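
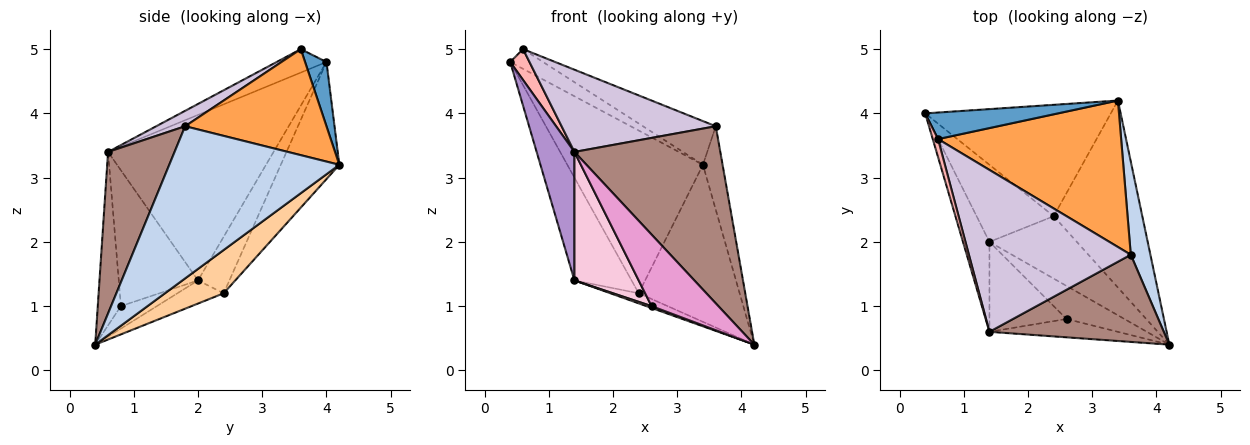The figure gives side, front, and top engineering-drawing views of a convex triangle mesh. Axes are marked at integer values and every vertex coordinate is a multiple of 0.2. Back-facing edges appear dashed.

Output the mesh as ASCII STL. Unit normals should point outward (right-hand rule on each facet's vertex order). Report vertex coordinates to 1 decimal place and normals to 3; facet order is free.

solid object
 facet normal 0.362 0.555 0.749
  outer loop
   vertex 0.6 3.6 5.0
   vertex 3.4 4.2 3.2
   vertex 0.4 4.0 4.8
  endloop
 endfacet
 facet normal 0.985 0.114 0.127
  outer loop
   vertex 3.6 1.8 3.8
   vertex 4.2 0.4 0.4
   vertex 3.4 4.2 3.2
  endloop
 endfacet
 facet normal 0.485 0.250 0.838
  outer loop
   vertex 3.6 1.8 3.8
   vertex 3.4 4.2 3.2
   vertex 0.6 3.6 5.0
  endloop
 endfacet
 facet normal 0.350 0.602 -0.717
  outer loop
   vertex 2.4 2.4 1.2
   vertex 3.4 4.2 3.2
   vertex 4.2 0.4 0.4
  endloop
 endfacet
 facet normal -0.253 0.155 -0.955
  outer loop
   vertex 2.4 2.4 1.2
   vertex 4.2 0.4 0.4
   vertex 1.4 2.0 1.4
  endloop
 endfacet
 facet normal -0.336 0.777 -0.532
  outer loop
   vertex 2.4 2.4 1.2
   vertex 0.4 4.0 4.8
   vertex 3.4 4.2 3.2
  endloop
 endfacet
 facet normal -0.403 0.732 -0.549
  outer loop
   vertex 2.4 2.4 1.2
   vertex 1.4 2.0 1.4
   vertex 0.4 4.0 4.8
  endloop
 endfacet
 facet normal -0.913 -0.353 0.206
  outer loop
   vertex 1.4 0.6 3.4
   vertex 0.6 3.6 5.0
   vertex 0.4 4.0 4.8
  endloop
 endfacet
 facet normal -0.963 -0.220 -0.154
  outer loop
   vertex 1.4 0.6 3.4
   vertex 0.4 4.0 4.8
   vertex 1.4 2.0 1.4
  endloop
 endfacet
 facet normal 0.085 -0.451 0.888
  outer loop
   vertex 1.4 0.6 3.4
   vertex 3.6 1.8 3.8
   vertex 0.6 3.6 5.0
  endloop
 endfacet
 facet normal 0.379 -0.830 0.409
  outer loop
   vertex 1.4 0.6 3.4
   vertex 4.2 0.4 0.4
   vertex 3.6 1.8 3.8
  endloop
 endfacet
 facet normal -0.362 -0.052 -0.931
  outer loop
   vertex 2.6 0.8 1.0
   vertex 1.4 2.0 1.4
   vertex 4.2 0.4 0.4
  endloop
 endfacet
 facet normal -0.318 -0.918 -0.235
  outer loop
   vertex 2.6 0.8 1.0
   vertex 4.2 0.4 0.4
   vertex 1.4 0.6 3.4
  endloop
 endfacet
 facet normal -0.711 -0.576 -0.403
  outer loop
   vertex 2.6 0.8 1.0
   vertex 1.4 0.6 3.4
   vertex 1.4 2.0 1.4
  endloop
 endfacet
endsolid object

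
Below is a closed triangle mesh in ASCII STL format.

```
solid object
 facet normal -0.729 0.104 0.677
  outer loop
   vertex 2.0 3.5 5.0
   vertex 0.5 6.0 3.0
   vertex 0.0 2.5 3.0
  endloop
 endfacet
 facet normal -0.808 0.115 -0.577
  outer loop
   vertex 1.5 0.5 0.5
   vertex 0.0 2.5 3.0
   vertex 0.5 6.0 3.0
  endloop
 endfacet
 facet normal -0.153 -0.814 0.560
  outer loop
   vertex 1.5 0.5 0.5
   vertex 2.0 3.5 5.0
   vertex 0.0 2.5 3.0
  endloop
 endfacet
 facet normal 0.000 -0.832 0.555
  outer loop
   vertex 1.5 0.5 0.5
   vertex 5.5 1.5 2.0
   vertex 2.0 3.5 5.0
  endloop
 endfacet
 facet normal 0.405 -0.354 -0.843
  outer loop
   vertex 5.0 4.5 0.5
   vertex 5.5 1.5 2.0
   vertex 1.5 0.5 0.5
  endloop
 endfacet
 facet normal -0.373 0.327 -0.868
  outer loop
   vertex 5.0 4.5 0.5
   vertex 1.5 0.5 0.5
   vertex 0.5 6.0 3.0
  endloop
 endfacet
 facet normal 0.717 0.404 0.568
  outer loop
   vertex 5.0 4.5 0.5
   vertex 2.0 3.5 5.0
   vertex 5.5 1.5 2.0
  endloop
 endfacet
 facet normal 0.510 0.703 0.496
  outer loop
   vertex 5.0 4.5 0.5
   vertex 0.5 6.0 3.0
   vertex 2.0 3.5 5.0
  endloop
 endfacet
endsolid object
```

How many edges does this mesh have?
12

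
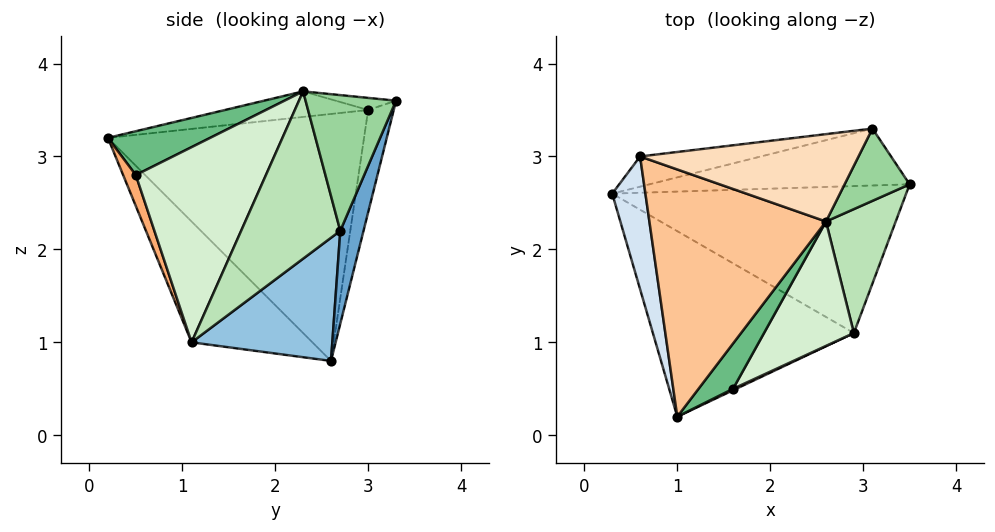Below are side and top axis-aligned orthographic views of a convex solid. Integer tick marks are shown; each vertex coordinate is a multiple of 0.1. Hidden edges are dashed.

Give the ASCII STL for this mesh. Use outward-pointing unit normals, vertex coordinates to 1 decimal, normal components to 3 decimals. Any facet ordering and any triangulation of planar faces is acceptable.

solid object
 facet normal 0.128 0.924 -0.359
  outer loop
   vertex 3.1 3.3 3.6
   vertex 3.5 2.7 2.2
   vertex 0.3 2.6 0.8
  endloop
 endfacet
 facet normal 0.339 0.480 -0.809
  outer loop
   vertex 2.9 1.1 1.0
   vertex 0.3 2.6 0.8
   vertex 3.5 2.7 2.2
  endloop
 endfacet
 facet normal -0.363 -0.710 -0.604
  outer loop
   vertex 2.9 1.1 1.0
   vertex 1.0 0.2 3.2
   vertex 0.3 2.6 0.8
  endloop
 endfacet
 facet normal -0.979 -0.154 0.132
  outer loop
   vertex 0.6 3.0 3.5
   vertex 0.3 2.6 0.8
   vertex 1.0 0.2 3.2
  endloop
 endfacet
 facet normal -0.113 0.985 -0.133
  outer loop
   vertex 0.6 3.0 3.5
   vertex 3.1 3.3 3.6
   vertex 0.3 2.6 0.8
  endloop
 endfacet
 facet normal 0.472 -0.880 0.047
  outer loop
   vertex 1.6 0.5 2.8
   vertex 1.0 0.2 3.2
   vertex 2.9 1.1 1.0
  endloop
 endfacet
 facet normal -0.142 -0.126 0.982
  outer loop
   vertex 2.6 2.3 3.7
   vertex 0.6 3.0 3.5
   vertex 1.0 0.2 3.2
  endloop
 endfacet
 facet normal -0.055 0.126 0.990
  outer loop
   vertex 2.6 2.3 3.7
   vertex 3.1 3.3 3.6
   vertex 0.6 3.0 3.5
  endloop
 endfacet
 facet normal 0.630 -0.598 0.496
  outer loop
   vertex 2.6 2.3 3.7
   vertex 1.0 0.2 3.2
   vertex 1.6 0.5 2.8
  endloop
 endfacet
 facet normal 0.835 -0.377 0.400
  outer loop
   vertex 2.6 2.3 3.7
   vertex 3.5 2.7 2.2
   vertex 3.1 3.3 3.6
  endloop
 endfacet
 facet normal 0.779 -0.536 0.325
  outer loop
   vertex 2.6 2.3 3.7
   vertex 2.9 1.1 1.0
   vertex 3.5 2.7 2.2
  endloop
 endfacet
 facet normal 0.739 -0.581 0.340
  outer loop
   vertex 2.6 2.3 3.7
   vertex 1.6 0.5 2.8
   vertex 2.9 1.1 1.0
  endloop
 endfacet
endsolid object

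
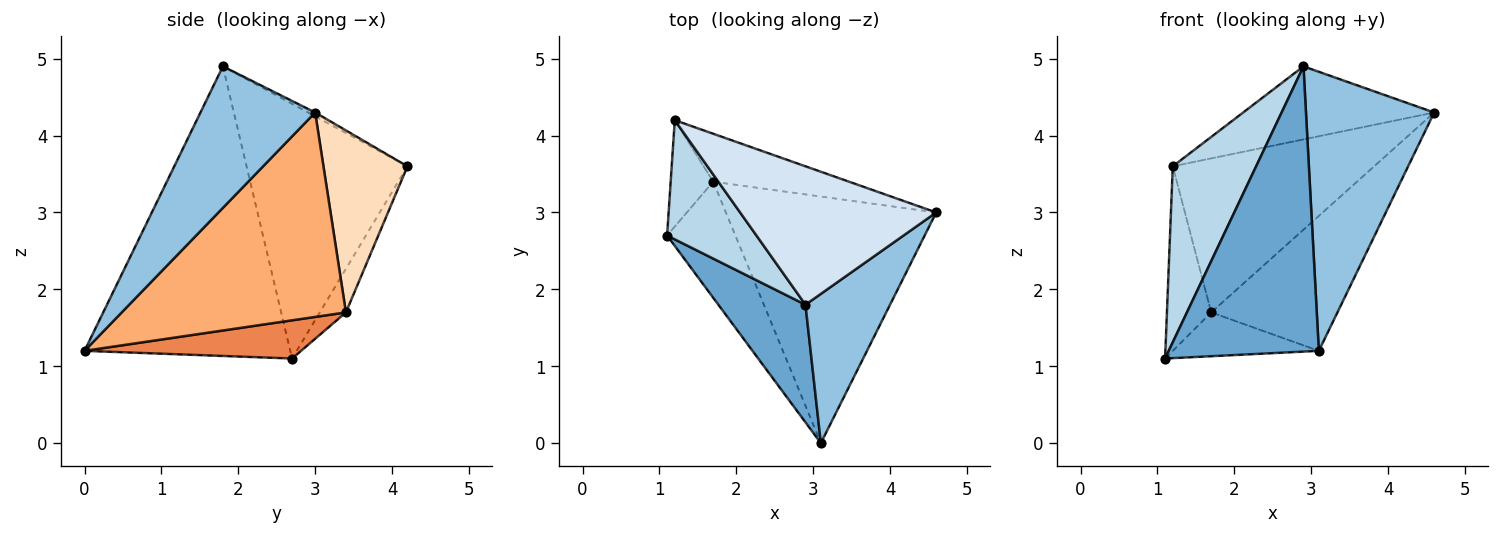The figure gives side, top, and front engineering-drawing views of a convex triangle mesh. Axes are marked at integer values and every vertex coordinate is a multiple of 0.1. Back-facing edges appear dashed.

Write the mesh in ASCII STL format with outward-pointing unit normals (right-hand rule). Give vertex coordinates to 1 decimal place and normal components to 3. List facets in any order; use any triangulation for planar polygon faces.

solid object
 facet normal -0.785 -0.573 0.236
  outer loop
   vertex 2.9 1.8 4.9
   vertex 1.1 2.7 1.1
   vertex 3.1 0.0 1.2
  endloop
 endfacet
 facet normal 0.619 -0.692 0.370
  outer loop
   vertex 2.9 1.8 4.9
   vertex 3.1 0.0 1.2
   vertex 4.6 3.0 4.3
  endloop
 endfacet
 facet normal -0.848 -0.439 0.297
  outer loop
   vertex 1.2 4.2 3.6
   vertex 1.1 2.7 1.1
   vertex 2.9 1.8 4.9
  endloop
 endfacet
 facet normal -0.017 0.467 0.884
  outer loop
   vertex 1.2 4.2 3.6
   vertex 2.9 1.8 4.9
   vertex 4.6 3.0 4.3
  endloop
 endfacet
 facet normal 0.464 0.313 -0.829
  outer loop
   vertex 1.7 3.4 1.7
   vertex 3.1 0.0 1.2
   vertex 1.1 2.7 1.1
  endloop
 endfacet
 facet normal 0.649 0.365 -0.667
  outer loop
   vertex 1.7 3.4 1.7
   vertex 4.6 3.0 4.3
   vertex 3.1 0.0 1.2
  endloop
 endfacet
 facet normal -0.455 0.771 -0.445
  outer loop
   vertex 1.7 3.4 1.7
   vertex 1.1 2.7 1.1
   vertex 1.2 4.2 3.6
  endloop
 endfacet
 facet normal 0.370 0.887 -0.276
  outer loop
   vertex 1.7 3.4 1.7
   vertex 1.2 4.2 3.6
   vertex 4.6 3.0 4.3
  endloop
 endfacet
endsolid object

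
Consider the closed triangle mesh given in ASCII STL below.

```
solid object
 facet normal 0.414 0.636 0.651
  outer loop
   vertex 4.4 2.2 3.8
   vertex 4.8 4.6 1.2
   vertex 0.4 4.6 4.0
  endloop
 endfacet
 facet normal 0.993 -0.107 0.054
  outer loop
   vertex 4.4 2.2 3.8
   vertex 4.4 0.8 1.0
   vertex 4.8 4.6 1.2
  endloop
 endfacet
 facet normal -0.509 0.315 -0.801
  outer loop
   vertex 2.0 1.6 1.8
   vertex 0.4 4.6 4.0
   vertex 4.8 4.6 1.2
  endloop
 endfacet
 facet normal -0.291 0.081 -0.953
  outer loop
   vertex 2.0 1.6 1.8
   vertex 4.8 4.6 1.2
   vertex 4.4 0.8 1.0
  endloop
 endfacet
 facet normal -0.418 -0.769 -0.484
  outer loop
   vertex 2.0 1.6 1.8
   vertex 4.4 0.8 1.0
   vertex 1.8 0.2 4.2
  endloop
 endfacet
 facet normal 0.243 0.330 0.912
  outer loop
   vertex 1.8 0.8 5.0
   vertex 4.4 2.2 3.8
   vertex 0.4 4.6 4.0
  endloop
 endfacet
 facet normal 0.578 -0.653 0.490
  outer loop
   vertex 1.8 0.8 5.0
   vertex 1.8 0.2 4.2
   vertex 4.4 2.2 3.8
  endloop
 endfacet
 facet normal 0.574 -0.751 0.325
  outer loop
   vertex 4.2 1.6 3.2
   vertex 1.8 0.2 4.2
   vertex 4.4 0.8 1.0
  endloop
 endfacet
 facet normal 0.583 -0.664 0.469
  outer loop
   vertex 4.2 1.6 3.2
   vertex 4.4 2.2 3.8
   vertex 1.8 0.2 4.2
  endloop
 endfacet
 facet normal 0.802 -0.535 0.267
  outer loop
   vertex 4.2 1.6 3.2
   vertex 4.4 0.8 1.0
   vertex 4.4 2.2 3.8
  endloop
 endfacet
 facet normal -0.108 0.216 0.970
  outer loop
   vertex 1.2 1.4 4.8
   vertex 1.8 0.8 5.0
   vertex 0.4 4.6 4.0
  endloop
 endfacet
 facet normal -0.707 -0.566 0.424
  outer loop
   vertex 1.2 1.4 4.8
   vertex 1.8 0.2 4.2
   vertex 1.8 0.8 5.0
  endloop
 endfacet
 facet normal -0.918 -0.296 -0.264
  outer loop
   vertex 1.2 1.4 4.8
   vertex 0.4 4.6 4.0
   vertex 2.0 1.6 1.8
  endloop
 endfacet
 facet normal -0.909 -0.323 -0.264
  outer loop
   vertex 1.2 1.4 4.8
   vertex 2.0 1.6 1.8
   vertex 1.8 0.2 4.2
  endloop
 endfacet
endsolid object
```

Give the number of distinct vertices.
9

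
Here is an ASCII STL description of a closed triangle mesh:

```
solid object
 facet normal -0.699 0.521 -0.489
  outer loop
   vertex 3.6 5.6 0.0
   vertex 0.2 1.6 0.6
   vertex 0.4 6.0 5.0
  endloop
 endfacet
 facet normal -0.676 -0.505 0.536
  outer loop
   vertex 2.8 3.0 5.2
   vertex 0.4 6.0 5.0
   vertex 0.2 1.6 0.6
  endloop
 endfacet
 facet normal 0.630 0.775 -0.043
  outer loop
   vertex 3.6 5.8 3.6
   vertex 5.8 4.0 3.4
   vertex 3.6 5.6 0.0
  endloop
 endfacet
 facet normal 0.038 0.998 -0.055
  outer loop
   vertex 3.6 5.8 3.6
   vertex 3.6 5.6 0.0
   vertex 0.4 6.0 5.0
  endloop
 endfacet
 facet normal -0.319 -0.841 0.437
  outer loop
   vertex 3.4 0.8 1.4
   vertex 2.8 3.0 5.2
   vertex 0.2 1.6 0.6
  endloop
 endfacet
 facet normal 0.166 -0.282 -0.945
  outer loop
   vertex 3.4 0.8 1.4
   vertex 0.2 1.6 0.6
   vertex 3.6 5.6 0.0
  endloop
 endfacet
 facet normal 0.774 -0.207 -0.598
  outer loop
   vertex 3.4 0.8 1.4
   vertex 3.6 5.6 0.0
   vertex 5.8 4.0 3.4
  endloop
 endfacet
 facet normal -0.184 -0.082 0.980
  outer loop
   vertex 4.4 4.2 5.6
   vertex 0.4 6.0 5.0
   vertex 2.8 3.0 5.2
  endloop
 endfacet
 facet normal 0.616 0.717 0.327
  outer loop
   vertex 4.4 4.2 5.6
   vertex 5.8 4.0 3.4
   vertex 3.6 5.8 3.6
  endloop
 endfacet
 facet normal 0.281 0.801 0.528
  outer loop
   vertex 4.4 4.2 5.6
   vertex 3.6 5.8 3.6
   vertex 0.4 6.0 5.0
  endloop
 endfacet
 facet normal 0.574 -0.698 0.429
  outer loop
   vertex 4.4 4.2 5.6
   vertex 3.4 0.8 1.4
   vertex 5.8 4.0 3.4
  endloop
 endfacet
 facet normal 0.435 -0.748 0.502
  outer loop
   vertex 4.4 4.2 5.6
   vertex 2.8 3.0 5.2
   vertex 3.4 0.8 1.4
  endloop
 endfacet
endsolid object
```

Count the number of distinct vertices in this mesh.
8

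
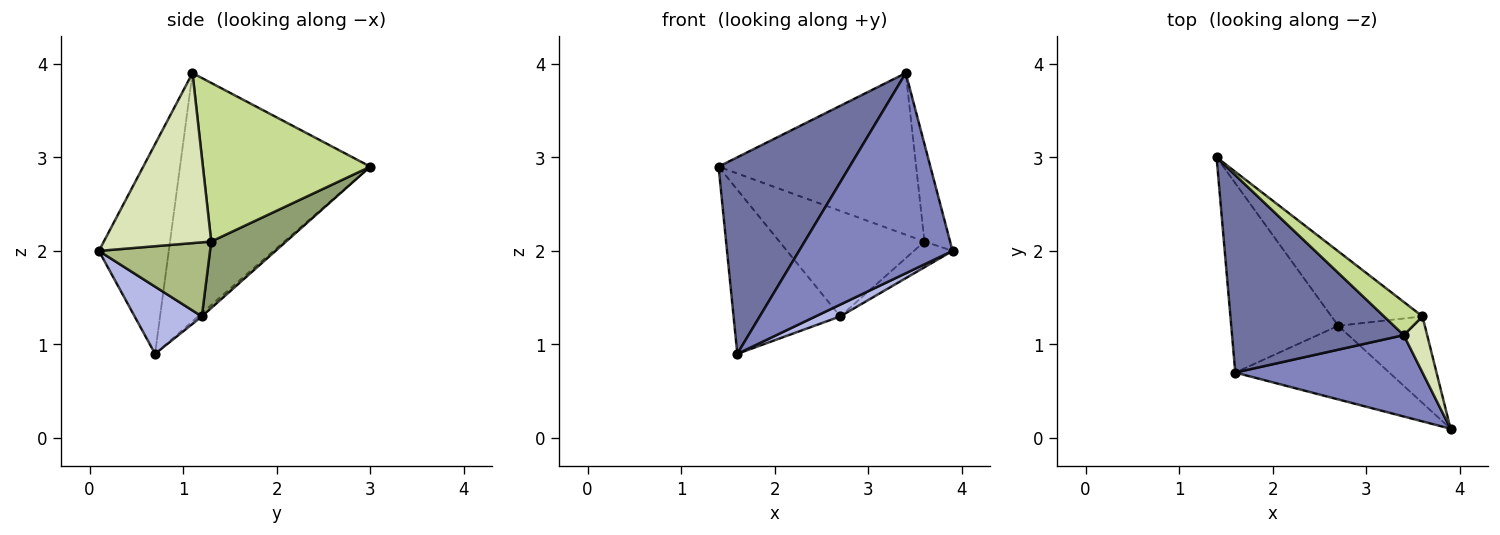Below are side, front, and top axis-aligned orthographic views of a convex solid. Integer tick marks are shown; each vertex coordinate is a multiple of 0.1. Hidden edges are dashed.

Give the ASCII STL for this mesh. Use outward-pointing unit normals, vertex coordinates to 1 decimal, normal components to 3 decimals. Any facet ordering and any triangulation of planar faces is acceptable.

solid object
 facet normal -0.716 -0.493 0.495
  outer loop
   vertex 3.4 1.1 3.9
   vertex 1.4 3.0 2.9
   vertex 1.6 0.7 0.9
  endloop
 endfacet
 facet normal -0.389 -0.854 0.347
  outer loop
   vertex 3.4 1.1 3.9
   vertex 1.6 0.7 0.9
   vertex 3.9 0.1 2.0
  endloop
 endfacet
 facet normal -0.023 0.655 -0.755
  outer loop
   vertex 2.7 1.2 1.3
   vertex 1.6 0.7 0.9
   vertex 1.4 3.0 2.9
  endloop
 endfacet
 facet normal 0.396 -0.145 -0.907
  outer loop
   vertex 2.7 1.2 1.3
   vertex 3.9 0.1 2.0
   vertex 1.6 0.7 0.9
  endloop
 endfacet
 facet normal 0.389 0.753 -0.531
  outer loop
   vertex 3.6 1.3 2.1
   vertex 2.7 1.2 1.3
   vertex 1.4 3.0 2.9
  endloop
 endfacet
 facet normal 0.634 0.220 -0.741
  outer loop
   vertex 3.6 1.3 2.1
   vertex 3.9 0.1 2.0
   vertex 2.7 1.2 1.3
  endloop
 endfacet
 facet normal 0.639 0.754 0.155
  outer loop
   vertex 3.6 1.3 2.1
   vertex 1.4 3.0 2.9
   vertex 3.4 1.1 3.9
  endloop
 endfacet
 facet normal 0.964 0.230 0.133
  outer loop
   vertex 3.6 1.3 2.1
   vertex 3.4 1.1 3.9
   vertex 3.9 0.1 2.0
  endloop
 endfacet
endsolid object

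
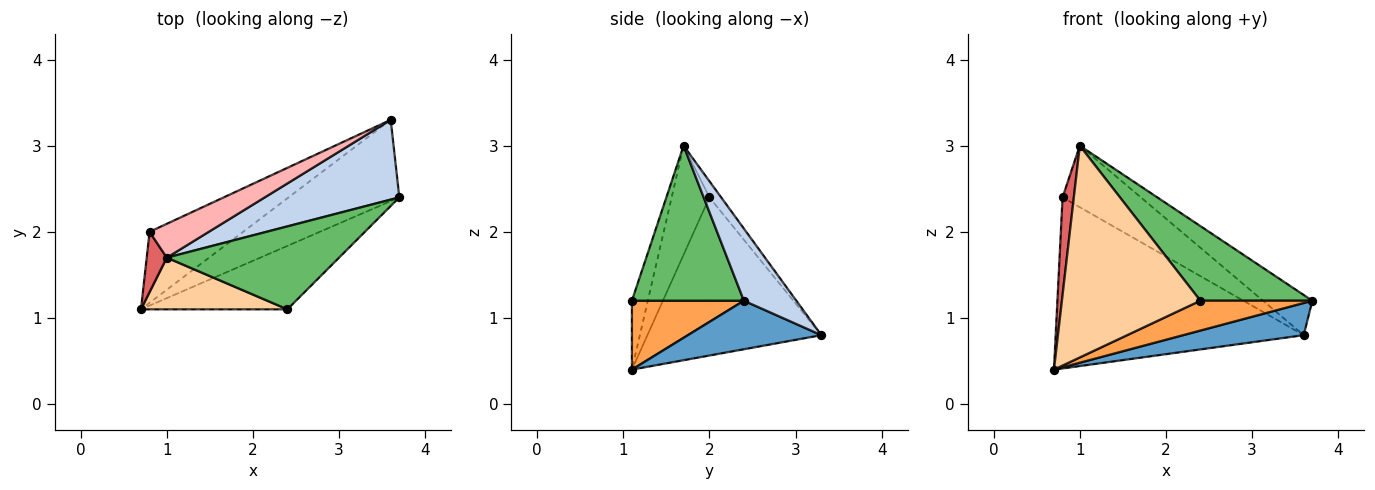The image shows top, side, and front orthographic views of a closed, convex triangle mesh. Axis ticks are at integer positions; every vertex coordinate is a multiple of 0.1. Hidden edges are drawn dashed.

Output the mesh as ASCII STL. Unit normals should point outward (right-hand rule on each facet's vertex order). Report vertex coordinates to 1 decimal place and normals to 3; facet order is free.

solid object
 facet normal 0.377 -0.341 -0.861
  outer loop
   vertex 3.6 3.3 0.8
   vertex 3.7 2.4 1.2
   vertex 0.7 1.1 0.4
  endloop
 endfacet
 facet normal 0.432 0.406 0.805
  outer loop
   vertex 1.0 1.7 3.0
   vertex 3.7 2.4 1.2
   vertex 3.6 3.3 0.8
  endloop
 endfacet
 facet normal 0.392 -0.392 -0.832
  outer loop
   vertex 2.4 1.1 1.2
   vertex 0.7 1.1 0.4
   vertex 3.7 2.4 1.2
  endloop
 endfacet
 facet normal -0.111 -0.966 0.236
  outer loop
   vertex 2.4 1.1 1.2
   vertex 1.0 1.7 3.0
   vertex 0.7 1.1 0.4
  endloop
 endfacet
 facet normal 0.556 -0.556 0.618
  outer loop
   vertex 2.4 1.1 1.2
   vertex 3.7 2.4 1.2
   vertex 1.0 1.7 3.0
  endloop
 endfacet
 facet normal -0.544 0.775 -0.322
  outer loop
   vertex 0.8 2.0 2.4
   vertex 3.6 3.3 0.8
   vertex 0.7 1.1 0.4
  endloop
 endfacet
 facet normal -0.944 -0.281 0.174
  outer loop
   vertex 0.8 2.0 2.4
   vertex 0.7 1.1 0.4
   vertex 1.0 1.7 3.0
  endloop
 endfacet
 facet normal -0.130 0.869 0.478
  outer loop
   vertex 0.8 2.0 2.4
   vertex 1.0 1.7 3.0
   vertex 3.6 3.3 0.8
  endloop
 endfacet
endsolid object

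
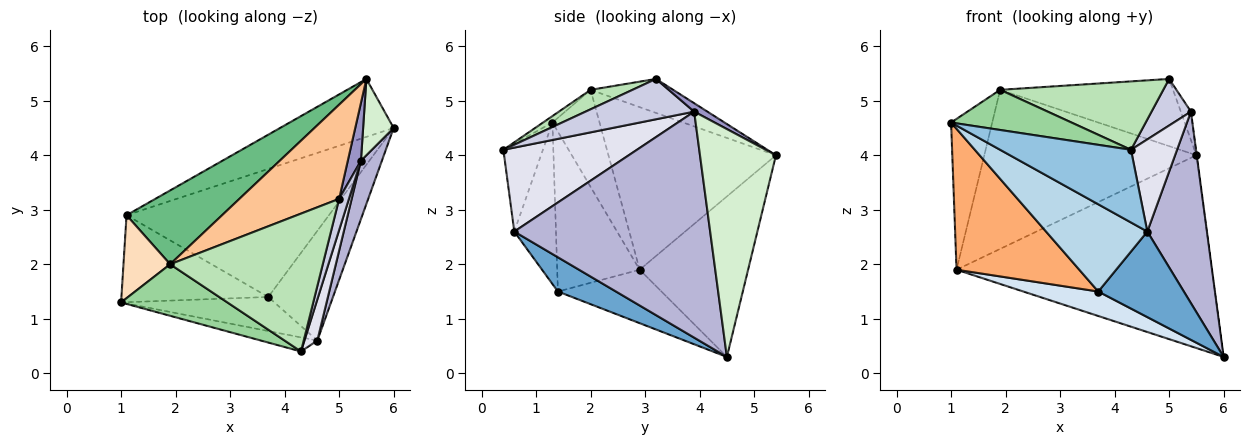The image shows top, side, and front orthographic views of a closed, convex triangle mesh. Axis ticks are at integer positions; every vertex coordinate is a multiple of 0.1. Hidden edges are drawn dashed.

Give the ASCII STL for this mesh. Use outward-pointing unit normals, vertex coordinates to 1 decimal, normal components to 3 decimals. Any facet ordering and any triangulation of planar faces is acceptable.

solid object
 facet normal 0.385 -0.567 -0.728
  outer loop
   vertex 4.6 0.6 2.6
   vertex 3.7 1.4 1.5
   vertex 6.0 4.5 0.3
  endloop
 endfacet
 facet normal -0.284 -0.941 -0.182
  outer loop
   vertex 4.6 0.6 2.6
   vertex 4.3 0.4 4.1
   vertex 1.0 1.3 4.6
  endloop
 endfacet
 facet normal -0.358 -0.870 -0.340
  outer loop
   vertex 4.6 0.6 2.6
   vertex 1.0 1.3 4.6
   vertex 3.7 1.4 1.5
  endloop
 endfacet
 facet normal -0.251 -0.182 -0.951
  outer loop
   vertex 1.1 2.9 1.9
   vertex 6.0 4.5 0.3
   vertex 3.7 1.4 1.5
  endloop
 endfacet
 facet normal -0.377 0.887 -0.267
  outer loop
   vertex 1.1 2.9 1.9
   vertex 5.5 5.4 4.0
   vertex 6.0 4.5 0.3
  endloop
 endfacet
 facet normal -0.496 -0.739 -0.456
  outer loop
   vertex 1.1 2.9 1.9
   vertex 3.7 1.4 1.5
   vertex 1.0 1.3 4.6
  endloop
 endfacet
 facet normal -0.267 0.560 0.784
  outer loop
   vertex 1.9 2.0 5.2
   vertex 5.0 3.2 5.4
   vertex 5.5 5.4 4.0
  endloop
 endfacet
 facet normal -0.708 0.619 0.340
  outer loop
   vertex 1.9 2.0 5.2
   vertex 1.1 2.9 1.9
   vertex 1.0 1.3 4.6
  endloop
 endfacet
 facet normal -0.582 0.737 0.342
  outer loop
   vertex 1.9 2.0 5.2
   vertex 5.5 5.4 4.0
   vertex 1.1 2.9 1.9
  endloop
 endfacet
 facet normal -0.048 -0.614 0.788
  outer loop
   vertex 1.9 2.0 5.2
   vertex 1.0 1.3 4.6
   vertex 4.3 0.4 4.1
  endloop
 endfacet
 facet normal 0.114 -0.442 0.890
  outer loop
   vertex 1.9 2.0 5.2
   vertex 4.3 0.4 4.1
   vertex 5.0 3.2 5.4
  endloop
 endfacet
 facet normal 0.991 0.005 0.133
  outer loop
   vertex 5.4 3.9 4.8
   vertex 6.0 4.5 0.3
   vertex 5.5 5.4 4.0
  endloop
 endfacet
 facet normal 0.499 0.382 0.778
  outer loop
   vertex 5.4 3.9 4.8
   vertex 5.5 5.4 4.0
   vertex 5.0 3.2 5.4
  endloop
 endfacet
 facet normal 0.953 -0.290 0.088
  outer loop
   vertex 5.4 3.9 4.8
   vertex 4.6 0.6 2.6
   vertex 6.0 4.5 0.3
  endloop
 endfacet
 facet normal 0.916 -0.333 0.223
  outer loop
   vertex 5.4 3.9 4.8
   vertex 5.0 3.2 5.4
   vertex 4.3 0.4 4.1
  endloop
 endfacet
 facet normal 0.935 -0.323 0.144
  outer loop
   vertex 5.4 3.9 4.8
   vertex 4.3 0.4 4.1
   vertex 4.6 0.6 2.6
  endloop
 endfacet
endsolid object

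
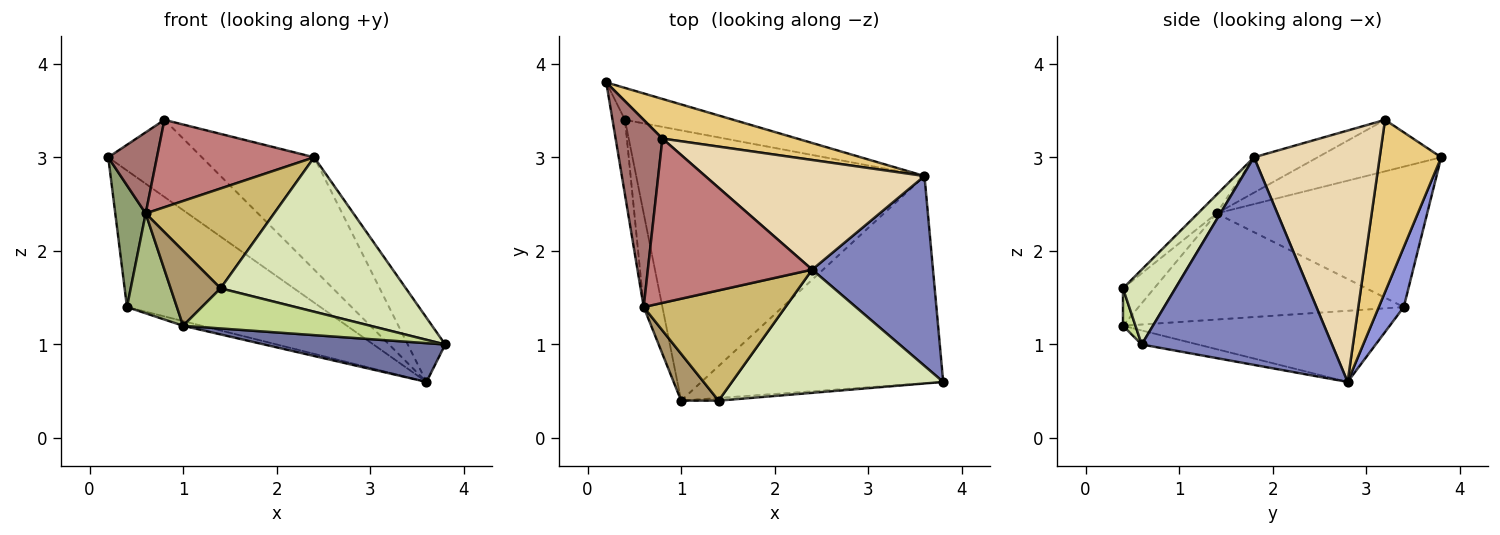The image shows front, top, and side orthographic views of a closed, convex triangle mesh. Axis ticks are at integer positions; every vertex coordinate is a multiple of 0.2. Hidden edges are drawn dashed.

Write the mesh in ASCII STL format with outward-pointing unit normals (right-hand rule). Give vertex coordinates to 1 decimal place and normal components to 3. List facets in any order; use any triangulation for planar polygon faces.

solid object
 facet normal -0.057 -0.184 -0.981
  outer loop
   vertex 3.6 2.8 0.6
   vertex 3.8 0.6 1.0
   vertex 1.0 0.4 1.2
  endloop
 endfacet
 facet normal 0.852 0.168 0.496
  outer loop
   vertex 2.4 1.8 3.0
   vertex 3.8 0.6 1.0
   vertex 3.6 2.8 0.6
  endloop
 endfacet
 facet normal 0.125 0.966 -0.226
  outer loop
   vertex 0.4 3.4 1.4
   vertex 0.2 3.8 3.0
   vertex 3.6 2.8 0.6
  endloop
 endfacet
 facet normal -0.240 0.017 -0.971
  outer loop
   vertex 0.4 3.4 1.4
   vertex 3.6 2.8 0.6
   vertex 1.0 0.4 1.2
  endloop
 endfacet
 facet normal -0.986 -0.142 -0.088
  outer loop
   vertex 0.6 1.4 2.4
   vertex 0.2 3.8 3.0
   vertex 0.4 3.4 1.4
  endloop
 endfacet
 facet normal -0.968 -0.182 -0.171
  outer loop
   vertex 0.6 1.4 2.4
   vertex 0.4 3.4 1.4
   vertex 1.0 0.4 1.2
  endloop
 endfacet
 facet normal 0.066 -0.996 -0.066
  outer loop
   vertex 1.4 0.4 1.6
   vertex 1.0 0.4 1.2
   vertex 3.8 0.6 1.0
  endloop
 endfacet
 facet normal 0.216 -0.763 0.609
  outer loop
   vertex 1.4 0.4 1.6
   vertex 3.8 0.6 1.0
   vertex 2.4 1.8 3.0
  endloop
 endfacet
 facet normal -0.468 -0.749 0.468
  outer loop
   vertex 1.4 0.4 1.6
   vertex 0.6 1.4 2.4
   vertex 1.0 0.4 1.2
  endloop
 endfacet
 facet normal -0.097 -0.668 0.738
  outer loop
   vertex 1.4 0.4 1.6
   vertex 2.4 1.8 3.0
   vertex 0.6 1.4 2.4
  endloop
 endfacet
 facet normal 0.505 0.768 0.395
  outer loop
   vertex 0.8 3.2 3.4
   vertex 3.6 2.8 0.6
   vertex 0.2 3.8 3.0
  endloop
 endfacet
 facet normal 0.625 0.559 0.545
  outer loop
   vertex 0.8 3.2 3.4
   vertex 2.4 1.8 3.0
   vertex 3.6 2.8 0.6
  endloop
 endfacet
 facet normal -0.710 -0.280 0.646
  outer loop
   vertex 0.8 3.2 3.4
   vertex 0.2 3.8 3.0
   vertex 0.6 1.4 2.4
  endloop
 endfacet
 facet normal -0.187 -0.461 0.867
  outer loop
   vertex 0.8 3.2 3.4
   vertex 0.6 1.4 2.4
   vertex 2.4 1.8 3.0
  endloop
 endfacet
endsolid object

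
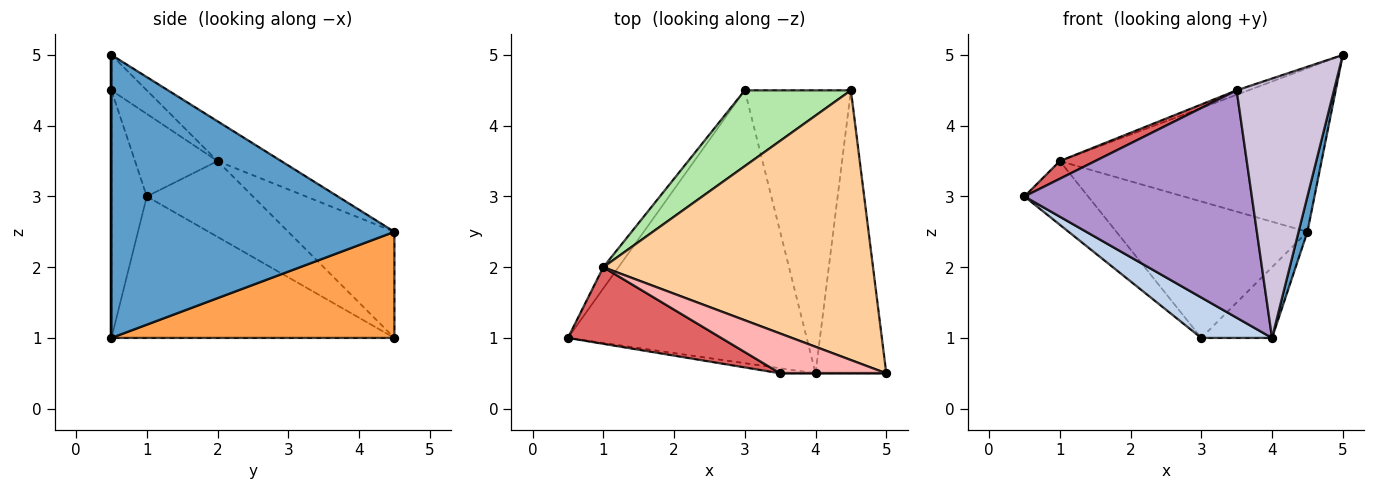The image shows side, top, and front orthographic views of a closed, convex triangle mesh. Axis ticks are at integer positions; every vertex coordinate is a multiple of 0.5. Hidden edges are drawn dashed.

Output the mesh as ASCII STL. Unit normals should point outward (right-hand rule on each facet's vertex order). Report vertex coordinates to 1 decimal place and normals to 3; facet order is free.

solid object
 facet normal 0.970 -0.030 -0.242
  outer loop
   vertex 4.0 0.5 1.0
   vertex 4.5 4.5 2.5
   vertex 5.0 0.5 5.0
  endloop
 endfacet
 facet normal -0.506 -0.126 -0.853
  outer loop
   vertex 3.0 4.5 1.0
   vertex 4.0 0.5 1.0
   vertex 0.5 1.0 3.0
  endloop
 endfacet
 facet normal 0.696 0.174 -0.696
  outer loop
   vertex 3.0 4.5 1.0
   vertex 4.5 4.5 2.5
   vertex 4.0 0.5 1.0
  endloop
 endfacet
 facet normal -0.125 0.515 0.848
  outer loop
   vertex 1.0 2.0 3.5
   vertex 5.0 0.5 5.0
   vertex 4.5 4.5 2.5
  endloop
 endfacet
 facet normal -0.845 0.507 -0.169
  outer loop
   vertex 1.0 2.0 3.5
   vertex 3.0 4.5 1.0
   vertex 0.5 1.0 3.0
  endloop
 endfacet
 facet normal -0.437 0.786 0.437
  outer loop
   vertex 1.0 2.0 3.5
   vertex 4.5 4.5 2.5
   vertex 3.0 4.5 1.0
  endloop
 endfacet
 facet normal -0.465 -0.199 0.863
  outer loop
   vertex 3.5 0.5 4.5
   vertex 1.0 2.0 3.5
   vertex 0.5 1.0 3.0
  endloop
 endfacet
 facet normal -0.314 0.105 0.943
  outer loop
   vertex 3.5 0.5 4.5
   vertex 5.0 0.5 5.0
   vertex 1.0 2.0 3.5
  endloop
 endfacet
 facet normal -0.154 -0.988 -0.022
  outer loop
   vertex 3.5 0.5 4.5
   vertex 0.5 1.0 3.0
   vertex 4.0 0.5 1.0
  endloop
 endfacet
 facet normal 0.000 -1.000 0.000
  outer loop
   vertex 3.5 0.5 4.5
   vertex 4.0 0.5 1.0
   vertex 5.0 0.5 5.0
  endloop
 endfacet
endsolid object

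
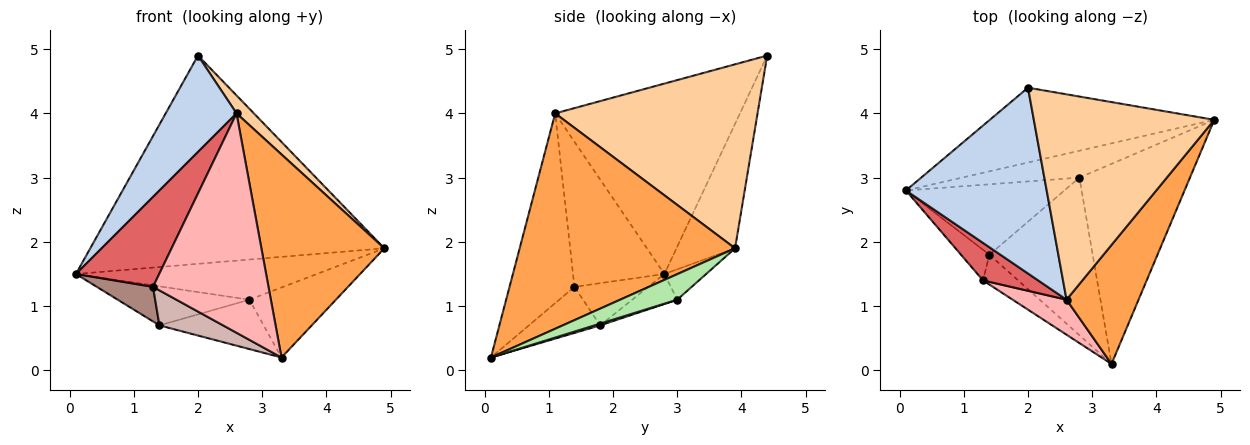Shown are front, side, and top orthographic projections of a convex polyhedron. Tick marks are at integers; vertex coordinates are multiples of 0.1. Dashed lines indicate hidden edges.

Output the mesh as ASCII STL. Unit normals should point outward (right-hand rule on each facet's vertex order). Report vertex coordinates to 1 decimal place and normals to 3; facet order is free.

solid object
 facet normal -0.184 0.925 -0.332
  outer loop
   vertex 2.0 4.4 4.9
   vertex 4.9 3.9 1.9
   vertex 0.1 2.8 1.5
  endloop
 endfacet
 facet normal -0.768 -0.295 0.568
  outer loop
   vertex 2.6 1.1 4.0
   vertex 2.0 4.4 4.9
   vertex 0.1 2.8 1.5
  endloop
 endfacet
 facet normal 0.834 -0.476 0.279
  outer loop
   vertex 2.6 1.1 4.0
   vertex 3.3 0.1 0.2
   vertex 4.9 3.9 1.9
  endloop
 endfacet
 facet normal 0.713 -0.061 0.699
  outer loop
   vertex 2.6 1.1 4.0
   vertex 4.9 3.9 1.9
   vertex 2.0 4.4 4.9
  endloop
 endfacet
 facet normal -0.143 0.822 -0.551
  outer loop
   vertex 2.8 3.0 1.1
   vertex 0.1 2.8 1.5
   vertex 4.9 3.9 1.9
  endloop
 endfacet
 facet normal 0.213 0.323 -0.922
  outer loop
   vertex 2.8 3.0 1.1
   vertex 4.9 3.9 1.9
   vertex 3.3 0.1 0.2
  endloop
 endfacet
 facet normal -0.712 -0.649 0.271
  outer loop
   vertex 1.3 1.4 1.3
   vertex 2.6 1.1 4.0
   vertex 0.1 2.8 1.5
  endloop
 endfacet
 facet normal -0.485 -0.863 0.138
  outer loop
   vertex 1.3 1.4 1.3
   vertex 3.3 0.1 0.2
   vertex 2.6 1.1 4.0
  endloop
 endfacet
 facet normal -0.163 0.478 -0.863
  outer loop
   vertex 1.4 1.8 0.7
   vertex 0.1 2.8 1.5
   vertex 2.8 3.0 1.1
  endloop
 endfacet
 facet normal 0.016 0.299 -0.954
  outer loop
   vertex 1.4 1.8 0.7
   vertex 2.8 3.0 1.1
   vertex 3.3 0.1 0.2
  endloop
 endfacet
 facet normal -0.701 -0.534 -0.473
  outer loop
   vertex 1.4 1.8 0.7
   vertex 1.3 1.4 1.3
   vertex 0.1 2.8 1.5
  endloop
 endfacet
 facet normal -0.648 -0.579 -0.494
  outer loop
   vertex 1.4 1.8 0.7
   vertex 3.3 0.1 0.2
   vertex 1.3 1.4 1.3
  endloop
 endfacet
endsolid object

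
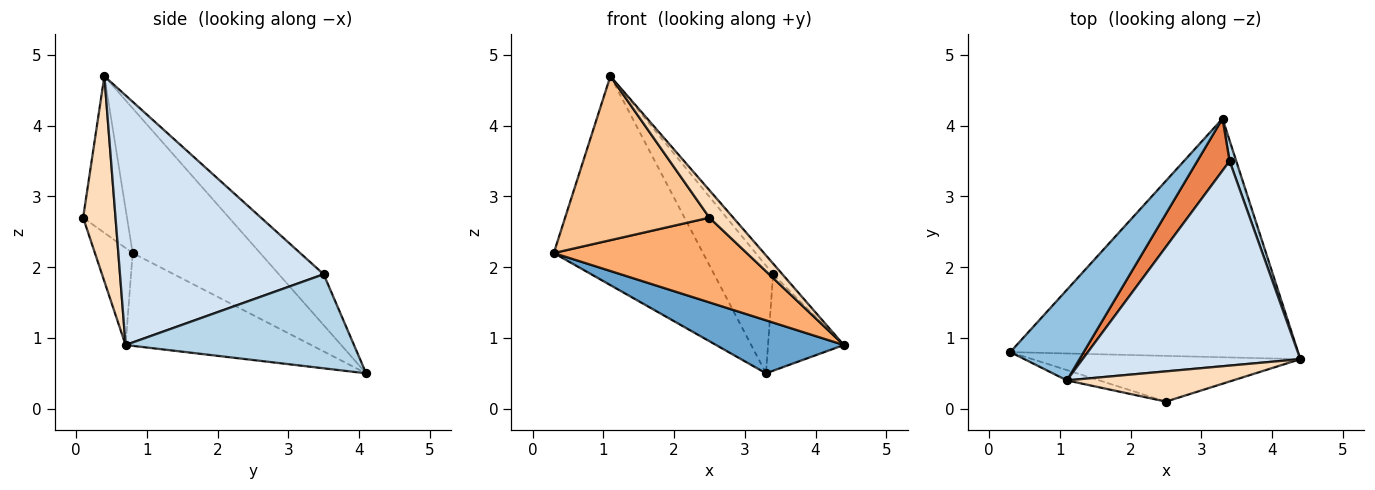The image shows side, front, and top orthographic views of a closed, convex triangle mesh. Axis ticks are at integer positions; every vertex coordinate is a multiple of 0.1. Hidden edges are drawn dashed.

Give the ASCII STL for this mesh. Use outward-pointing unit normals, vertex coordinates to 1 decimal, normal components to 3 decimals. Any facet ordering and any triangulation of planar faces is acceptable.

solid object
 facet normal -0.300 -0.207 -0.931
  outer loop
   vertex 3.3 4.1 0.5
   vertex 4.4 0.7 0.9
   vertex 0.3 0.8 2.2
  endloop
 endfacet
 facet normal -0.617 0.722 0.313
  outer loop
   vertex 1.1 0.4 4.7
   vertex 3.3 4.1 0.5
   vertex 0.3 0.8 2.2
  endloop
 endfacet
 facet normal 0.947 0.314 0.067
  outer loop
   vertex 3.4 3.5 1.9
   vertex 4.4 0.7 0.9
   vertex 3.3 4.1 0.5
  endloop
 endfacet
 facet normal 0.753 0.034 0.657
  outer loop
   vertex 3.4 3.5 1.9
   vertex 1.1 0.4 4.7
   vertex 4.4 0.7 0.9
  endloop
 endfacet
 facet normal -0.565 0.743 0.359
  outer loop
   vertex 3.4 3.5 1.9
   vertex 3.3 4.1 0.5
   vertex 1.1 0.4 4.7
  endloop
 endfacet
 facet normal -0.170 -0.867 -0.468
  outer loop
   vertex 2.5 0.1 2.7
   vertex 0.3 0.8 2.2
   vertex 4.4 0.7 0.9
  endloop
 endfacet
 facet normal -0.290 -0.955 -0.060
  outer loop
   vertex 2.5 0.1 2.7
   vertex 1.1 0.4 4.7
   vertex 0.3 0.8 2.2
  endloop
 endfacet
 facet normal 0.675 -0.496 0.547
  outer loop
   vertex 2.5 0.1 2.7
   vertex 4.4 0.7 0.9
   vertex 1.1 0.4 4.7
  endloop
 endfacet
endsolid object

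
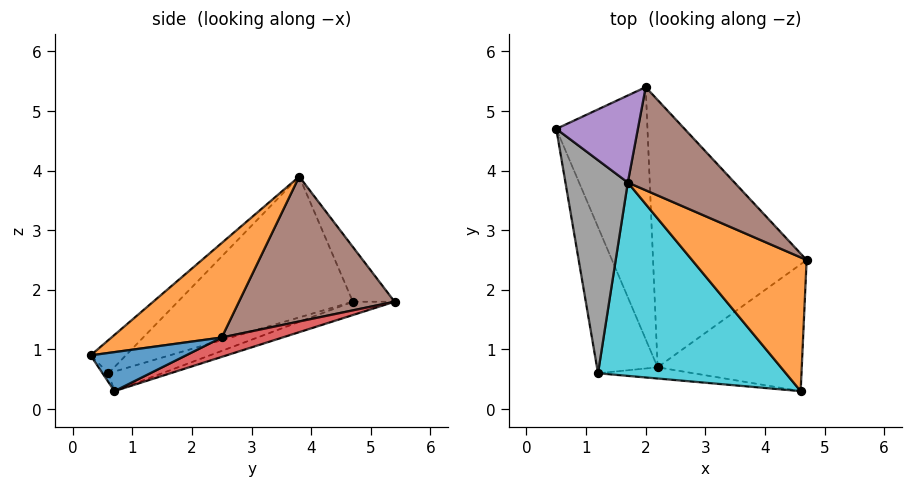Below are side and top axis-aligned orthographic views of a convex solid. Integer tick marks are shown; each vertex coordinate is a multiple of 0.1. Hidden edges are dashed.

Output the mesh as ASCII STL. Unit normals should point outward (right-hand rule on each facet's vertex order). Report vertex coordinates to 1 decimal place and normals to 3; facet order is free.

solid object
 facet normal 0.259 0.119 -0.958
  outer loop
   vertex 4.6 0.3 0.9
   vertex 2.2 0.7 0.3
   vertex 4.7 2.5 1.2
  endloop
 endfacet
 facet normal 0.631 -0.133 0.765
  outer loop
   vertex 4.6 0.3 0.9
   vertex 4.7 2.5 1.2
   vertex 1.7 3.8 3.9
  endloop
 endfacet
 facet normal -0.138 0.296 -0.945
  outer loop
   vertex 2.0 5.4 1.8
   vertex 2.2 0.7 0.3
   vertex 0.5 4.7 1.8
  endloop
 endfacet
 facet normal 0.119 0.306 -0.944
  outer loop
   vertex 2.0 5.4 1.8
   vertex 4.7 2.5 1.2
   vertex 2.2 0.7 0.3
  endloop
 endfacet
 facet normal -0.358 0.767 0.533
  outer loop
   vertex 2.0 5.4 1.8
   vertex 0.5 4.7 1.8
   vertex 1.7 3.8 3.9
  endloop
 endfacet
 facet normal 0.682 0.531 0.502
  outer loop
   vertex 2.0 5.4 1.8
   vertex 1.7 3.8 3.9
   vertex 4.7 2.5 1.2
  endloop
 endfacet
 facet normal -0.300 0.220 -0.928
  outer loop
   vertex 1.2 0.6 0.6
   vertex 0.5 4.7 1.8
   vertex 2.2 0.7 0.3
  endloop
 endfacet
 facet normal -0.882 -0.265 0.390
  outer loop
   vertex 1.2 0.6 0.6
   vertex 1.7 3.8 3.9
   vertex 0.5 4.7 1.8
  endloop
 endfacet
 facet normal -0.041 -0.899 -0.436
  outer loop
   vertex 1.2 0.6 0.6
   vertex 2.2 0.7 0.3
   vertex 4.6 0.3 0.9
  endloop
 endfacet
 facet normal -0.124 -0.703 0.700
  outer loop
   vertex 1.2 0.6 0.6
   vertex 4.6 0.3 0.9
   vertex 1.7 3.8 3.9
  endloop
 endfacet
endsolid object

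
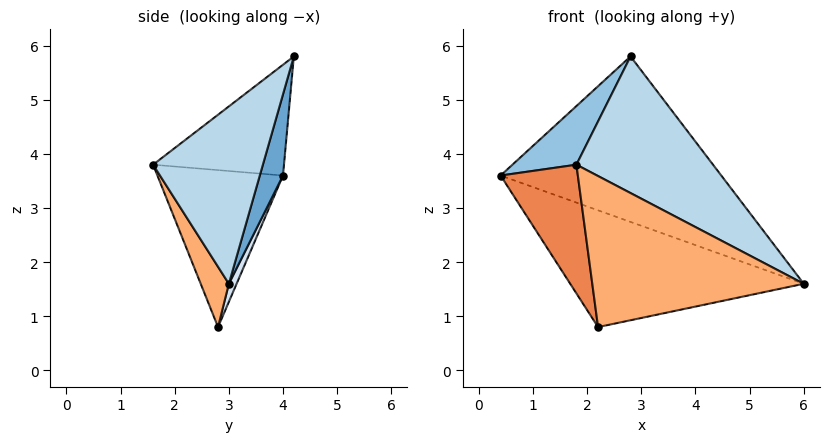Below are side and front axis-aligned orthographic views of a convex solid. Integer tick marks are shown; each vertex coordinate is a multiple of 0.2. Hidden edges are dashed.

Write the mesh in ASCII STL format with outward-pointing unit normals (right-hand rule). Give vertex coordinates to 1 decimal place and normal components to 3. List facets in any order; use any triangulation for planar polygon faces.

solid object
 facet normal 0.102 0.974 -0.200
  outer loop
   vertex 2.8 4.2 5.8
   vertex 6.0 3.0 1.6
   vertex 0.4 4.0 3.6
  endloop
 endfacet
 facet normal -0.629 -0.307 0.714
  outer loop
   vertex 2.8 4.2 5.8
   vertex 0.4 4.0 3.6
   vertex 1.8 1.6 3.8
  endloop
 endfacet
 facet normal 0.513 -0.639 0.573
  outer loop
   vertex 2.8 4.2 5.8
   vertex 1.8 1.6 3.8
   vertex 6.0 3.0 1.6
  endloop
 endfacet
 facet normal 0.031 0.926 -0.377
  outer loop
   vertex 2.2 2.8 0.8
   vertex 0.4 4.0 3.6
   vertex 6.0 3.0 1.6
  endloop
 endfacet
 facet normal -0.811 -0.498 -0.307
  outer loop
   vertex 2.2 2.8 0.8
   vertex 1.8 1.6 3.8
   vertex 0.4 4.0 3.6
  endloop
 endfacet
 facet normal 0.123 -0.927 -0.354
  outer loop
   vertex 2.2 2.8 0.8
   vertex 6.0 3.0 1.6
   vertex 1.8 1.6 3.8
  endloop
 endfacet
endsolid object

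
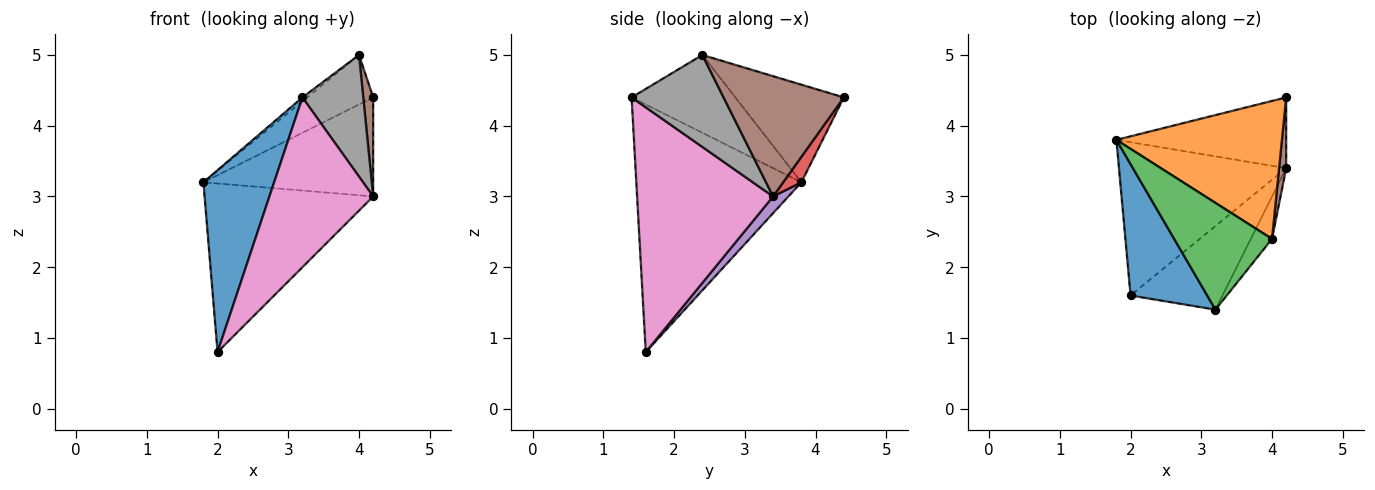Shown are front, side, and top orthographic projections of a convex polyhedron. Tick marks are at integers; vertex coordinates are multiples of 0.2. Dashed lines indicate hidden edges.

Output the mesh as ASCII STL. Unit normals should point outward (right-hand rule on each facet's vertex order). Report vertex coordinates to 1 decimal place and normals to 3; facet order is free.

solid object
 facet normal -0.884 -0.379 0.274
  outer loop
   vertex 2.0 1.6 0.8
   vertex 3.2 1.4 4.4
   vertex 1.8 3.8 3.2
  endloop
 endfacet
 facet normal -0.485 0.295 0.823
  outer loop
   vertex 4.0 2.4 5.0
   vertex 4.2 4.4 4.4
   vertex 1.8 3.8 3.2
  endloop
 endfacet
 facet normal -0.622 0.028 0.782
  outer loop
   vertex 4.0 2.4 5.0
   vertex 1.8 3.8 3.2
   vertex 3.2 1.4 4.4
  endloop
 endfacet
 facet normal 0.087 0.811 -0.579
  outer loop
   vertex 4.2 3.4 3.0
   vertex 1.8 3.8 3.2
   vertex 4.2 4.4 4.4
  endloop
 endfacet
 facet normal 0.067 0.738 -0.671
  outer loop
   vertex 4.2 3.4 3.0
   vertex 2.0 1.6 0.8
   vertex 1.8 3.8 3.2
  endloop
 endfacet
 facet normal 0.995 -0.082 0.059
  outer loop
   vertex 4.2 3.4 3.0
   vertex 4.2 4.4 4.4
   vertex 4.0 2.4 5.0
  endloop
 endfacet
 facet normal 0.762 -0.581 -0.286
  outer loop
   vertex 4.2 3.4 3.0
   vertex 3.2 1.4 4.4
   vertex 2.0 1.6 0.8
  endloop
 endfacet
 facet normal 0.819 -0.542 -0.189
  outer loop
   vertex 4.2 3.4 3.0
   vertex 4.0 2.4 5.0
   vertex 3.2 1.4 4.4
  endloop
 endfacet
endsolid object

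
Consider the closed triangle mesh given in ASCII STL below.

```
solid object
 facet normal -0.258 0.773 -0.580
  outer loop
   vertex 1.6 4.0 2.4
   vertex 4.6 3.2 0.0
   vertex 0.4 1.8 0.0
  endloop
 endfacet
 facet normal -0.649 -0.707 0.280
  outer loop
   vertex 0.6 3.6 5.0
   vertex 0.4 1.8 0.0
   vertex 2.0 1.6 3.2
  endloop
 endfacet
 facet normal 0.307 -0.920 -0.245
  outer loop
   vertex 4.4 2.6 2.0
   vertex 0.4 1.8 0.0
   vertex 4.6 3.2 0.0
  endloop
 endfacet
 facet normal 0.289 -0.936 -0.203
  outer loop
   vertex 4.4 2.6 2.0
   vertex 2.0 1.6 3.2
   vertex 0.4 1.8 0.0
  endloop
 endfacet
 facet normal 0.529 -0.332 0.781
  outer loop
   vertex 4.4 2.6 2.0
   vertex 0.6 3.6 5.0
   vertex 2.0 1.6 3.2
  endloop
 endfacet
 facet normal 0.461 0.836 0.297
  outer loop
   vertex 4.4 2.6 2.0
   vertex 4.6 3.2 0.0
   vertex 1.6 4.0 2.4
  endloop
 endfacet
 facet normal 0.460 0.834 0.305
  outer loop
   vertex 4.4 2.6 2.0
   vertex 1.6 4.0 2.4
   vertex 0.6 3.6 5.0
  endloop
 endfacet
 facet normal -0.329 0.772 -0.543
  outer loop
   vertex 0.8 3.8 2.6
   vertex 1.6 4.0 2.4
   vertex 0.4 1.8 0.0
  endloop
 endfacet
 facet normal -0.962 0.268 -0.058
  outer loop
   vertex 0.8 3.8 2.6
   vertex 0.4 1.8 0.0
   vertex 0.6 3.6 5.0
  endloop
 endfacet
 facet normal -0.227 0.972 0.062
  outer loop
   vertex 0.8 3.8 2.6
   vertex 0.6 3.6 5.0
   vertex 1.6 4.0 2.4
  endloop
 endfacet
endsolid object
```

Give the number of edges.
15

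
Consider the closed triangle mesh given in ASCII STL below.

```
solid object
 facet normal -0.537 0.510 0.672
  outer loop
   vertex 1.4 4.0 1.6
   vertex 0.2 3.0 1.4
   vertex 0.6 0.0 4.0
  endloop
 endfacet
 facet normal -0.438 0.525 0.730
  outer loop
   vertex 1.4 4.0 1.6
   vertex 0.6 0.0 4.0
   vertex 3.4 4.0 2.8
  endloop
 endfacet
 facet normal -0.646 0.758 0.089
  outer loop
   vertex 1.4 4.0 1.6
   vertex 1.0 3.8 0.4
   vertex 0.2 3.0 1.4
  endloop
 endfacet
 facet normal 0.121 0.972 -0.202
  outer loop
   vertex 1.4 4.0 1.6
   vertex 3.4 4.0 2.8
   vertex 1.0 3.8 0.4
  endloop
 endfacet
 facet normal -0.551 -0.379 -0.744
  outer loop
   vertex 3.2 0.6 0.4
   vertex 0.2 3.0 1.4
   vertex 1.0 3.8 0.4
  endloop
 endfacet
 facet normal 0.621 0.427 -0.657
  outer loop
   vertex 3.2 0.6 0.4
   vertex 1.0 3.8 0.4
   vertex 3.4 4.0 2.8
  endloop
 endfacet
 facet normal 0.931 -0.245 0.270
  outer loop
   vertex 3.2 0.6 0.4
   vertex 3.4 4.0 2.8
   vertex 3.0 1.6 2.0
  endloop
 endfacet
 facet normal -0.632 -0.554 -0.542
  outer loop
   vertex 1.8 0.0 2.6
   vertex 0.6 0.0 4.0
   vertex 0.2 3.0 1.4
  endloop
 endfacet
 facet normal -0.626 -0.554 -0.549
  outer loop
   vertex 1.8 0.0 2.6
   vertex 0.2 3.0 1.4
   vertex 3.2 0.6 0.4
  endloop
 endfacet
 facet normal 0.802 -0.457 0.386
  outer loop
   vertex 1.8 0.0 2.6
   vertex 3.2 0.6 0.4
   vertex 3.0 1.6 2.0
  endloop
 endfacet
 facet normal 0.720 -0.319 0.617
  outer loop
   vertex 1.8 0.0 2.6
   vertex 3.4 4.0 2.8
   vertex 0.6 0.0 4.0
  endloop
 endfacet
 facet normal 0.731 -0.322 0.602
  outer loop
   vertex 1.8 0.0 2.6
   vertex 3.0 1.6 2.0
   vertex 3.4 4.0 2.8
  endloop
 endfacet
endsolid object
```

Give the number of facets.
12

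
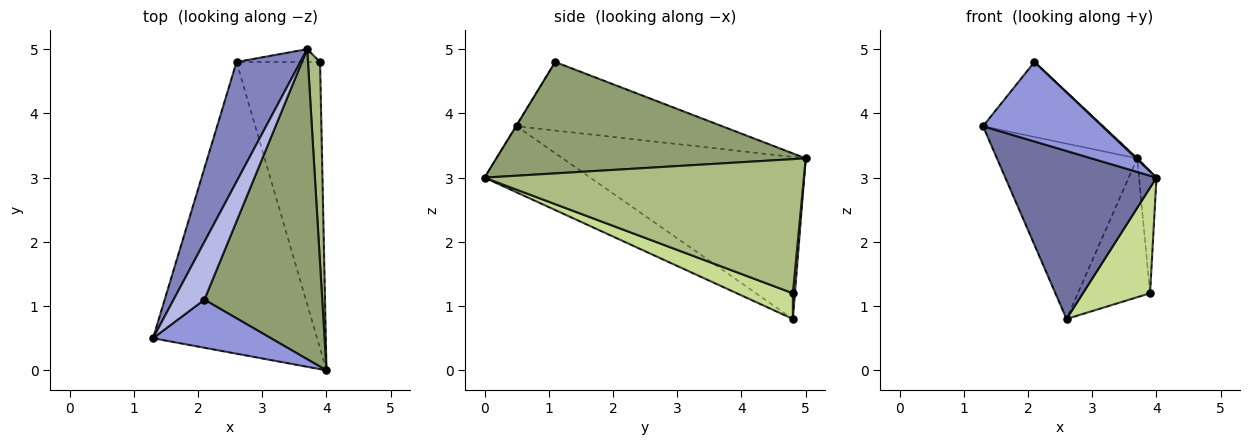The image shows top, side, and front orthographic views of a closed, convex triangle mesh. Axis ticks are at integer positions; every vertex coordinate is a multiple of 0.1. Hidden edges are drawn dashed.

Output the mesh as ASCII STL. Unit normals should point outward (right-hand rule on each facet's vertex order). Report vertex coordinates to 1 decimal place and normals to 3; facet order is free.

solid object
 facet normal -0.330 -0.471 -0.818
  outer loop
   vertex 2.6 4.8 0.8
   vertex 4.0 0.0 3.0
   vertex 1.3 0.5 3.8
  endloop
 endfacet
 facet normal -0.820 0.473 0.323
  outer loop
   vertex 2.6 4.8 0.8
   vertex 1.3 0.5 3.8
   vertex 3.7 5.0 3.3
  endloop
 endfacet
 facet normal -0.005 -0.856 0.517
  outer loop
   vertex 2.1 1.1 4.8
   vertex 1.3 0.5 3.8
   vertex 4.0 0.0 3.0
  endloop
 endfacet
 facet normal -0.805 0.470 0.362
  outer loop
   vertex 2.1 1.1 4.8
   vertex 3.7 5.0 3.3
   vertex 1.3 0.5 3.8
  endloop
 endfacet
 facet normal 0.687 -0.002 0.727
  outer loop
   vertex 2.1 1.1 4.8
   vertex 4.0 0.0 3.0
   vertex 3.7 5.0 3.3
  endloop
 endfacet
 facet normal 0.995 0.054 0.090
  outer loop
   vertex 3.9 4.8 1.2
   vertex 3.7 5.0 3.3
   vertex 4.0 0.0 3.0
  endloop
 endfacet
 facet normal 0.277 -0.332 -0.901
  outer loop
   vertex 3.9 4.8 1.2
   vertex 4.0 0.0 3.0
   vertex 2.6 4.8 0.8
  endloop
 endfacet
 facet normal 0.028 0.995 -0.092
  outer loop
   vertex 3.9 4.8 1.2
   vertex 2.6 4.8 0.8
   vertex 3.7 5.0 3.3
  endloop
 endfacet
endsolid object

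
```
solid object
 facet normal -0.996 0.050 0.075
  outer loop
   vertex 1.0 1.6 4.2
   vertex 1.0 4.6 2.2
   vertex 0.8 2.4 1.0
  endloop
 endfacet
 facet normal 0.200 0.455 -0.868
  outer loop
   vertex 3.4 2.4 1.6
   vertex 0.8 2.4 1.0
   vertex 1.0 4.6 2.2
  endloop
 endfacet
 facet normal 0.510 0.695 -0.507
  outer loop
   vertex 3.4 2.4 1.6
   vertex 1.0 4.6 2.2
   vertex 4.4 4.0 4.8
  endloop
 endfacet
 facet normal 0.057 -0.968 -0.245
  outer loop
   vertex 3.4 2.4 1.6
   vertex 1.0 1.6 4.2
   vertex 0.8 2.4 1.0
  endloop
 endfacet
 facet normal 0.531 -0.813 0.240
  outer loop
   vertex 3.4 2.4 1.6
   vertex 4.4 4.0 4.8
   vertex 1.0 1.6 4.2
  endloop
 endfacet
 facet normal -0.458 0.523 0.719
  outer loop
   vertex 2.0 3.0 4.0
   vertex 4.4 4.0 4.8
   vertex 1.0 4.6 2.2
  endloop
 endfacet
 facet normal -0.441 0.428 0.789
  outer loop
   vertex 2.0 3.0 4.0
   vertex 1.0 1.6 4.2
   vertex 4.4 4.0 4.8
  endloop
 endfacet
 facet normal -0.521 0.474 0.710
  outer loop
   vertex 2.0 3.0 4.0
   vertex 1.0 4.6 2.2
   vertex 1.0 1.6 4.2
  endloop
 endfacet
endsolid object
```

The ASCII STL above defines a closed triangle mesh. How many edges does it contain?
12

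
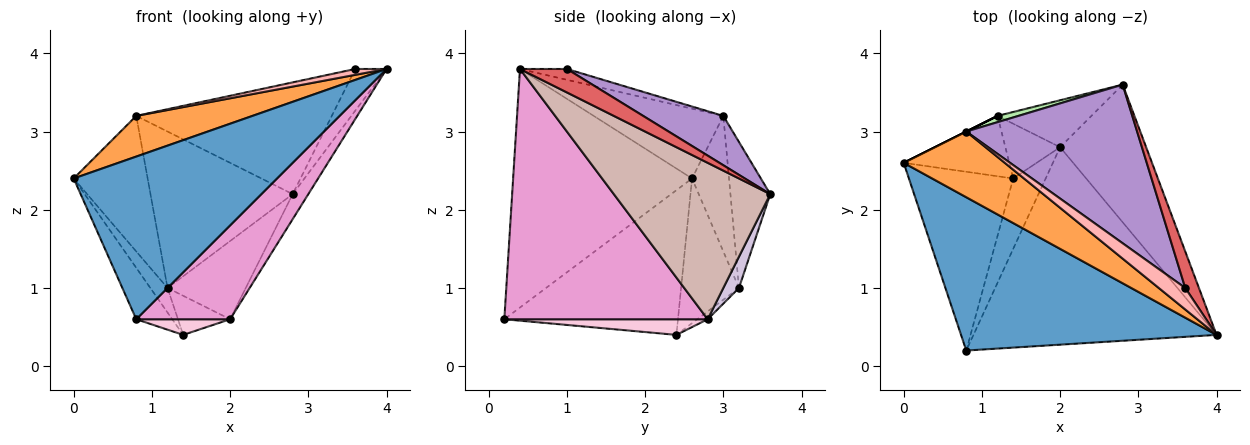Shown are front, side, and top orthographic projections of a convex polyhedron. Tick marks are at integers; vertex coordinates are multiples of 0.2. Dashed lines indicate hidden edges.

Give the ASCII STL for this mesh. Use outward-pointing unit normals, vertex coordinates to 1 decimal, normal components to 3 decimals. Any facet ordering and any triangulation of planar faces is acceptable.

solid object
 facet normal -0.539 -0.613 0.578
  outer loop
   vertex 0.8 0.2 0.6
   vertex 4.0 0.4 3.8
   vertex 0.0 2.6 2.4
  endloop
 endfacet
 facet normal -0.800 0.166 -0.577
  outer loop
   vertex 1.4 2.4 0.4
   vertex 0.8 0.2 0.6
   vertex 0.0 2.6 2.4
  endloop
 endfacet
 facet normal -0.506 -0.454 0.733
  outer loop
   vertex 0.8 3.0 3.2
   vertex 0.0 2.6 2.4
   vertex 4.0 0.4 3.8
  endloop
 endfacet
 facet normal -0.785 0.234 -0.573
  outer loop
   vertex 1.2 3.2 1.0
   vertex 1.4 2.4 0.4
   vertex 0.0 2.6 2.4
  endloop
 endfacet
 facet normal -0.447 0.894 0.000
  outer loop
   vertex 1.2 3.2 1.0
   vertex 0.0 2.6 2.4
   vertex 0.8 3.0 3.2
  endloop
 endfacet
 facet normal -0.269 0.962 0.038
  outer loop
   vertex 1.2 3.2 1.0
   vertex 0.8 3.0 3.2
   vertex 2.8 3.6 2.2
  endloop
 endfacet
 facet normal 0.749 0.499 0.437
  outer loop
   vertex 3.6 1.0 3.8
   vertex 4.0 0.4 3.8
   vertex 2.8 3.6 2.2
  endloop
 endfacet
 facet normal -0.367 -0.245 0.897
  outer loop
   vertex 3.6 1.0 3.8
   vertex 0.8 3.0 3.2
   vertex 4.0 0.4 3.8
  endloop
 endfacet
 facet normal 0.230 0.560 0.796
  outer loop
   vertex 3.6 1.0 3.8
   vertex 2.8 3.6 2.2
   vertex 0.8 3.0 3.2
  endloop
 endfacet
 facet normal 0.169 0.845 -0.507
  outer loop
   vertex 2.0 2.8 0.6
   vertex 1.2 3.2 1.0
   vertex 2.8 3.6 2.2
  endloop
 endfacet
 facet normal -0.115 0.577 -0.808
  outer loop
   vertex 2.0 2.8 0.6
   vertex 1.4 2.4 0.4
   vertex 1.2 3.2 1.0
  endloop
 endfacet
 facet normal 0.873 0.087 -0.480
  outer loop
   vertex 2.0 2.8 0.6
   vertex 2.8 3.6 2.2
   vertex 4.0 0.4 3.8
  endloop
 endfacet
 facet normal 0.681 -0.314 -0.661
  outer loop
   vertex 2.0 2.8 0.6
   vertex 4.0 0.4 3.8
   vertex 0.8 0.2 0.6
  endloop
 endfacet
 facet normal 0.425 -0.196 -0.883
  outer loop
   vertex 2.0 2.8 0.6
   vertex 0.8 0.2 0.6
   vertex 1.4 2.4 0.4
  endloop
 endfacet
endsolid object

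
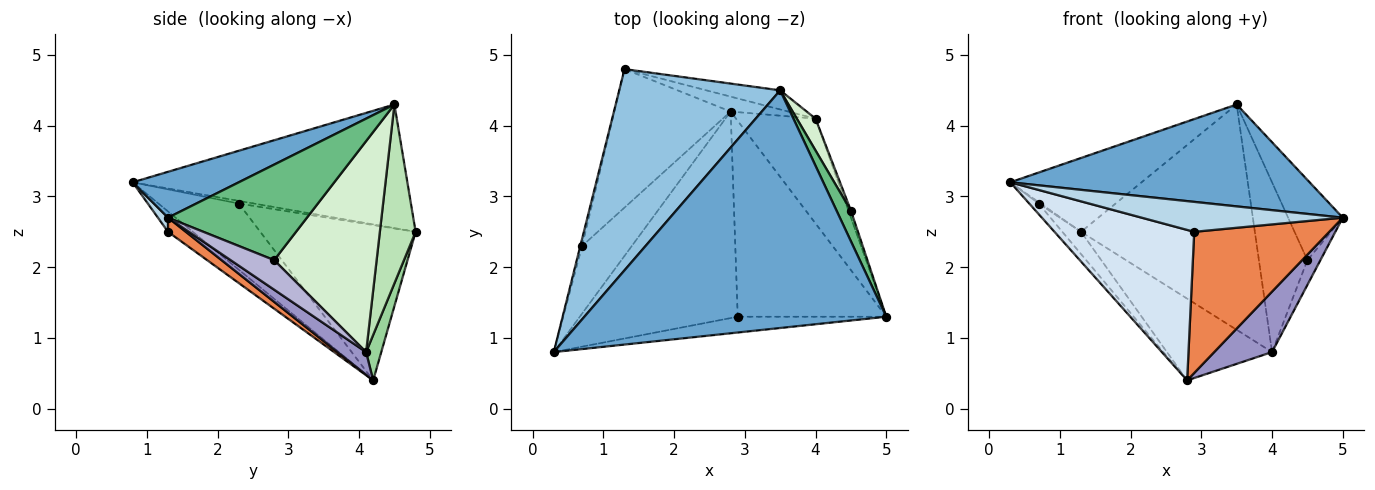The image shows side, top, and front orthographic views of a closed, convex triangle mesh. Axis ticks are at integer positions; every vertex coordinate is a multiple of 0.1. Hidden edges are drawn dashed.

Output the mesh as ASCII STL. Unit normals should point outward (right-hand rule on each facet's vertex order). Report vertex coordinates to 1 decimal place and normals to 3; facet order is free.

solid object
 facet normal 0.138 -0.390 0.910
  outer loop
   vertex 3.5 4.5 4.3
   vertex 0.3 0.8 3.2
   vertex 5.0 1.3 2.7
  endloop
 endfacet
 facet normal -0.585 0.279 0.761
  outer loop
   vertex 3.5 4.5 4.3
   vertex 1.3 4.8 2.5
   vertex 0.3 0.8 3.2
  endloop
 endfacet
 facet normal 0.044 -0.884 -0.466
  outer loop
   vertex 2.9 1.3 2.5
   vertex 5.0 1.3 2.7
   vertex 0.3 0.8 3.2
  endloop
 endfacet
 facet normal -0.104 -0.586 -0.804
  outer loop
   vertex 2.9 1.3 2.5
   vertex 0.3 0.8 3.2
   vertex 2.8 4.2 0.4
  endloop
 endfacet
 facet normal 0.077 -0.583 -0.809
  outer loop
   vertex 2.9 1.3 2.5
   vertex 2.8 4.2 0.4
   vertex 5.0 1.3 2.7
  endloop
 endfacet
 facet normal -0.827 0.110 -0.551
  outer loop
   vertex 0.7 2.3 2.9
   vertex 0.3 0.8 3.2
   vertex 1.3 4.8 2.5
  endloop
 endfacet
 facet normal -0.796 0.093 -0.598
  outer loop
   vertex 0.7 2.3 2.9
   vertex 2.8 4.2 0.4
   vertex 0.3 0.8 3.2
  endloop
 endfacet
 facet normal -0.797 0.096 -0.597
  outer loop
   vertex 0.7 2.3 2.9
   vertex 1.3 4.8 2.5
   vertex 2.8 4.2 0.4
  endloop
 endfacet
 facet normal 0.922 0.363 0.139
  outer loop
   vertex 4.5 2.8 2.1
   vertex 3.5 4.5 4.3
   vertex 5.0 1.3 2.7
  endloop
 endfacet
 facet normal 0.140 0.974 -0.178
  outer loop
   vertex 4.0 4.1 0.8
   vertex 2.8 4.2 0.4
   vertex 1.3 4.8 2.5
  endloop
 endfacet
 facet normal 0.201 0.976 -0.083
  outer loop
   vertex 4.0 4.1 0.8
   vertex 1.3 4.8 2.5
   vertex 3.5 4.5 4.3
  endloop
 endfacet
 facet normal 0.901 0.426 0.080
  outer loop
   vertex 4.0 4.1 0.8
   vertex 3.5 4.5 4.3
   vertex 4.5 2.8 2.1
  endloop
 endfacet
 facet normal 0.240 -0.485 -0.841
  outer loop
   vertex 4.0 4.1 0.8
   vertex 5.0 1.3 2.7
   vertex 2.8 4.2 0.4
  endloop
 endfacet
 facet normal 0.955 0.286 -0.082
  outer loop
   vertex 4.0 4.1 0.8
   vertex 4.5 2.8 2.1
   vertex 5.0 1.3 2.7
  endloop
 endfacet
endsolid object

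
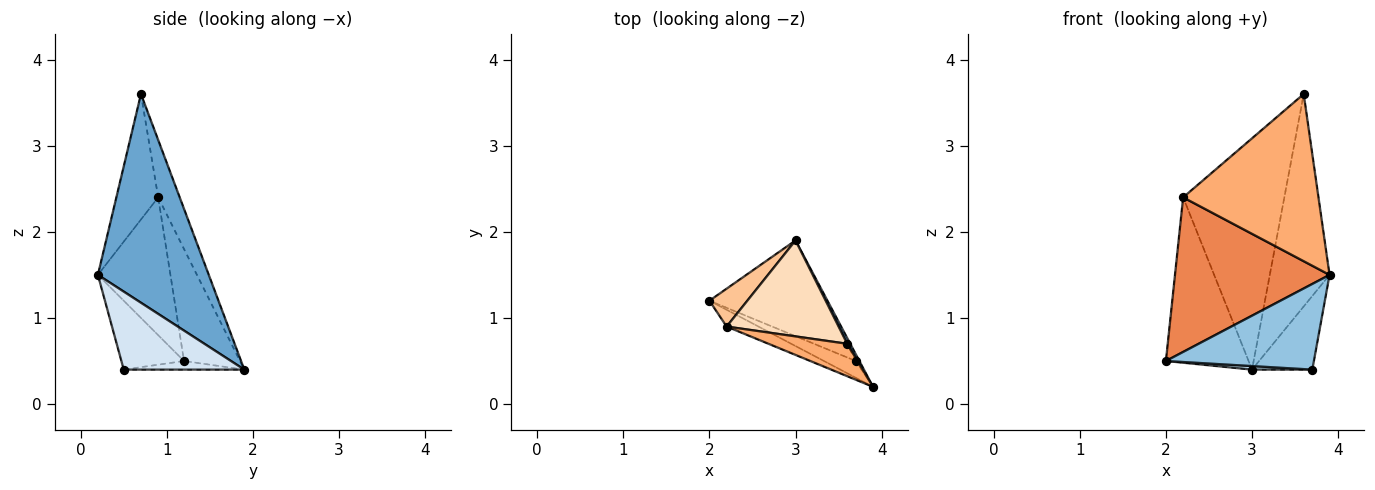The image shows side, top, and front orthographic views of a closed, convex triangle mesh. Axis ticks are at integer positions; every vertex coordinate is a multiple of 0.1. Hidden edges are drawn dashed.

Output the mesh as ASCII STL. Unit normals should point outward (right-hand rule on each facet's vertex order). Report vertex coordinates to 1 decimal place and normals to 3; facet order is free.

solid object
 facet normal 0.880 0.474 0.013
  outer loop
   vertex 3.6 0.7 3.6
   vertex 3.9 0.2 1.5
   vertex 3.0 1.9 0.4
  endloop
 endfacet
 facet normal -0.384 -0.906 -0.177
  outer loop
   vertex 3.7 0.5 0.4
   vertex 3.9 0.2 1.5
   vertex 2.0 1.2 0.5
  endloop
 endfacet
 facet normal -0.074 -0.037 -0.997
  outer loop
   vertex 3.7 0.5 0.4
   vertex 2.0 1.2 0.5
   vertex 3.0 1.9 0.4
  endloop
 endfacet
 facet normal 0.894 0.447 -0.041
  outer loop
   vertex 3.7 0.5 0.4
   vertex 3.0 1.9 0.4
   vertex 3.9 0.2 1.5
  endloop
 endfacet
 facet normal -0.423 -0.901 -0.098
  outer loop
   vertex 2.2 0.9 2.4
   vertex 2.0 1.2 0.5
   vertex 3.9 0.2 1.5
  endloop
 endfacet
 facet normal -0.290 -0.939 0.182
  outer loop
   vertex 2.2 0.9 2.4
   vertex 3.9 0.2 1.5
   vertex 3.6 0.7 3.6
  endloop
 endfacet
 facet normal -0.551 0.814 0.186
  outer loop
   vertex 2.2 0.9 2.4
   vertex 3.0 1.9 0.4
   vertex 2.0 1.2 0.5
  endloop
 endfacet
 facet normal -0.193 0.906 0.376
  outer loop
   vertex 2.2 0.9 2.4
   vertex 3.6 0.7 3.6
   vertex 3.0 1.9 0.4
  endloop
 endfacet
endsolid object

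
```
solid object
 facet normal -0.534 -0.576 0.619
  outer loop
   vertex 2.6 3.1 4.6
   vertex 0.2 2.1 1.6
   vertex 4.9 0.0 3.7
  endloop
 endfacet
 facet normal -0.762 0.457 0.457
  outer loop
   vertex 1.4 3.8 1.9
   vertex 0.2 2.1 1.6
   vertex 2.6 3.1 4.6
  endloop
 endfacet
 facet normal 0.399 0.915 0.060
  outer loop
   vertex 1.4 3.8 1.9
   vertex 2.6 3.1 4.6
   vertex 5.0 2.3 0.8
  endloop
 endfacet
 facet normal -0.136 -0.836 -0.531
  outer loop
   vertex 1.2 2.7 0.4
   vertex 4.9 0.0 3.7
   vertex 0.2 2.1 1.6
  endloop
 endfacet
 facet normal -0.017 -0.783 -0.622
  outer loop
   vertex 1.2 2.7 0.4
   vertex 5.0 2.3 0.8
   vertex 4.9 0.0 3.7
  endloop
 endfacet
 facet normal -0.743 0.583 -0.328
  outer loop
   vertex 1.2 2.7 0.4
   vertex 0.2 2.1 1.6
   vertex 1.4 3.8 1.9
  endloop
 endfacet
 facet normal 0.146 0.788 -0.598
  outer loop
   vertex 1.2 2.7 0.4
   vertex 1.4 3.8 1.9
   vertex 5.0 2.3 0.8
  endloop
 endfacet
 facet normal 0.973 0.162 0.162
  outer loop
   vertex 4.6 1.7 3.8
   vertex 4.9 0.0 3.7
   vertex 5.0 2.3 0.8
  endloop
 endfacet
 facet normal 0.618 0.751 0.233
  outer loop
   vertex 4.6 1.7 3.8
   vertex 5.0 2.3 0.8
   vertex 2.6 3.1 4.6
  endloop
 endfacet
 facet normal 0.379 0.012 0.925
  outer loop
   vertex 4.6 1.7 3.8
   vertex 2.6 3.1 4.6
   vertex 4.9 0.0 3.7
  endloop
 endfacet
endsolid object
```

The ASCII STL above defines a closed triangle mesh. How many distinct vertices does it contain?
7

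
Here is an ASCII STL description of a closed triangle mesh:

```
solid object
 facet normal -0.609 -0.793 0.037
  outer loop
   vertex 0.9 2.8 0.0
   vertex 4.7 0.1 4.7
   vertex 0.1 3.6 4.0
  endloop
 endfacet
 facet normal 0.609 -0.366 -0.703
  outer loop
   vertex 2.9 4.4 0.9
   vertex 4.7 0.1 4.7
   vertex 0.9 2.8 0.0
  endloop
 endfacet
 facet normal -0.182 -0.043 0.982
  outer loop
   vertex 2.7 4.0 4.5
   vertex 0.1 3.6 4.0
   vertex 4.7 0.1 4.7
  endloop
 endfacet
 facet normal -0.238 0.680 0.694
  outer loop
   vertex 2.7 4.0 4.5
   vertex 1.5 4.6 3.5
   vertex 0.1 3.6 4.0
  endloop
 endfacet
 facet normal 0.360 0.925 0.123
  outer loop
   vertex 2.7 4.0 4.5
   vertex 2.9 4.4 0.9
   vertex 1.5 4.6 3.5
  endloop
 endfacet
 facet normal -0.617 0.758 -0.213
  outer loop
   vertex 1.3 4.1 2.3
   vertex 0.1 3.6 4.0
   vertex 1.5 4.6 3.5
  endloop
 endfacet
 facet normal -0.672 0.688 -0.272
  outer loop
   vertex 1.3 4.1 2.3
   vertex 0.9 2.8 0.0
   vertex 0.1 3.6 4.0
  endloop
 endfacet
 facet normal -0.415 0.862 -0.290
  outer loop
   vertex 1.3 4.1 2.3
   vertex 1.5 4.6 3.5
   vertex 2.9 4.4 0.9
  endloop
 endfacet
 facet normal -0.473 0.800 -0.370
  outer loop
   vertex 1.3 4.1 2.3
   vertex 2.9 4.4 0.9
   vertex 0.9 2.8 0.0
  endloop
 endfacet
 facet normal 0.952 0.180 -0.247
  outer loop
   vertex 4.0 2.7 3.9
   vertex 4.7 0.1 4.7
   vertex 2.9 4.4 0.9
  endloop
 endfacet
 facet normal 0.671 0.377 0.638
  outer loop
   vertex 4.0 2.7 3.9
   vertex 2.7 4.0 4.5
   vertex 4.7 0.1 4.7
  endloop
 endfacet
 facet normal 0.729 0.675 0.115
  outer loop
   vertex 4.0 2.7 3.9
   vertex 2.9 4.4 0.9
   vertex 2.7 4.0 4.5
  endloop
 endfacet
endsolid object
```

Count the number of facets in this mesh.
12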